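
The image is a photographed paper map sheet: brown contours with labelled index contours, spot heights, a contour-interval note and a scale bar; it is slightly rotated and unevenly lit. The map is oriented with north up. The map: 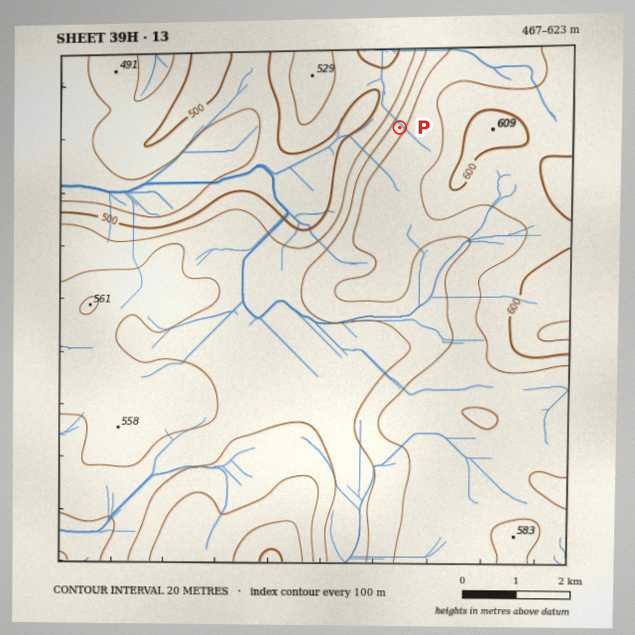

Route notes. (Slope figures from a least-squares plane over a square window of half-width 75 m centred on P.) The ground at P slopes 4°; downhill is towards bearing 300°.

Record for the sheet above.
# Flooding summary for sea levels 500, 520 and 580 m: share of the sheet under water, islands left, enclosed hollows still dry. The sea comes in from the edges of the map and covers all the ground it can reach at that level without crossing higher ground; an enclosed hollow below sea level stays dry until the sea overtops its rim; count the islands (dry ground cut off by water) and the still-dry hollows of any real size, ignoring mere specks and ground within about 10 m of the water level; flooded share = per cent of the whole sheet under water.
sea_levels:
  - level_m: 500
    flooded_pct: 14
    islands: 0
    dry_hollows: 0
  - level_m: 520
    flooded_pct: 21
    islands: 0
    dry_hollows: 0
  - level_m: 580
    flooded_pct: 87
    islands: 0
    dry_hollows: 0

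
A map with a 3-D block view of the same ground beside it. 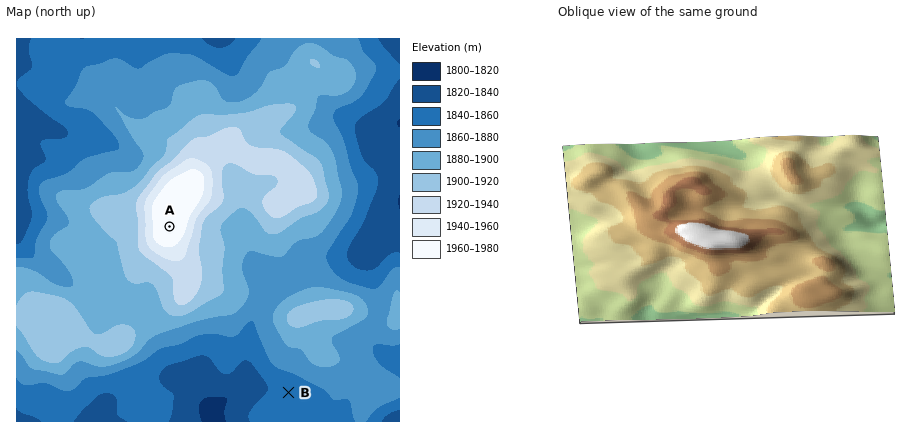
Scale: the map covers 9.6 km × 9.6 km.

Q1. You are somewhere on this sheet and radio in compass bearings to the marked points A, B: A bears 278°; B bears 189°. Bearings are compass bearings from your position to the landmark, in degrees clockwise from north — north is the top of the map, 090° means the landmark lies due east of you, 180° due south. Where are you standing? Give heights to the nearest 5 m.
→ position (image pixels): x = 312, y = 246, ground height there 1875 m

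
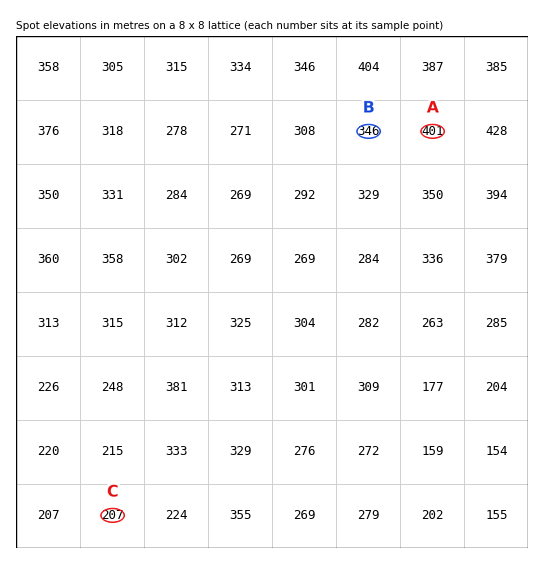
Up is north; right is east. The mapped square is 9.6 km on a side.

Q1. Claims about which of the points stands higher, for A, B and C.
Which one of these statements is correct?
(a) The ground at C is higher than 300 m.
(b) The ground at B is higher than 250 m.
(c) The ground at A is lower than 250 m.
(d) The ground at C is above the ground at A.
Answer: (b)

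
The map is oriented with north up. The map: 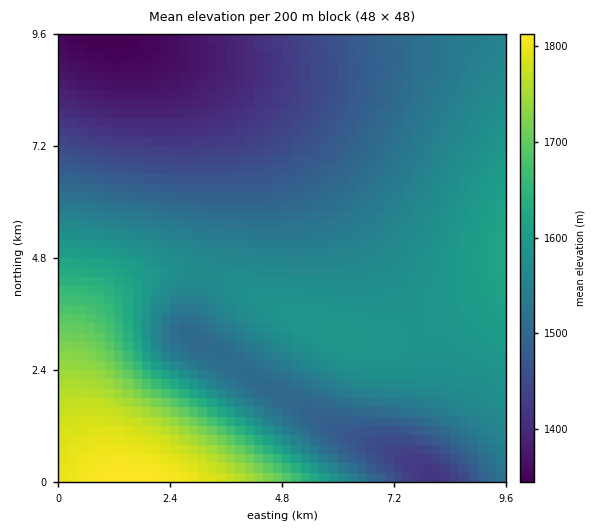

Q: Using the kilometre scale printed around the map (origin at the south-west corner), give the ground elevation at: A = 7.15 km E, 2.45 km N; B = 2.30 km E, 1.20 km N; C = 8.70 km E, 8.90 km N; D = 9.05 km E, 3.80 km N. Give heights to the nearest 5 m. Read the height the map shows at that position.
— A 1585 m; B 1760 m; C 1545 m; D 1600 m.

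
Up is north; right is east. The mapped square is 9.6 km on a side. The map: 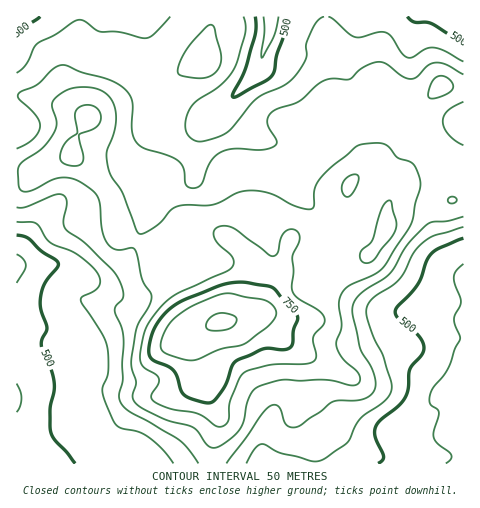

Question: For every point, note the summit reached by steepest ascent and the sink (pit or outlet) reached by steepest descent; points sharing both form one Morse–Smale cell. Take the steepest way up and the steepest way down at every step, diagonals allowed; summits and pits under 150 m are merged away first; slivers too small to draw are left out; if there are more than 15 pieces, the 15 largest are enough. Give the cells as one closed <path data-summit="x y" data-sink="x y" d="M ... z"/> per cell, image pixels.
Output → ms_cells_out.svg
<path data-summit="222 322" data-sink="271 17" d="M463 16l-446 0-1 156 19 0 22-11 16-5 35 37 6 15 4 22 4 4 29 13 11 1 44-16 21 4 19 17 5 10 0 16-5 26-2 7-5 4 16-2 8-7 14-27 7-16 5-21 4-5 58-2 16 17 3 1 16-23 2-27 12-15 11-4 13 0 13 5 15 10 12 0z"/><path data-summit="222 322" data-sink="463 378" d="M424 185l-19 1-12 10-6 12-1 23-16 23-3-1-16-17-58 2-5 8-6 25-19 36-12 8-23 7-12 1-12 6-8 7-1 5 3 14 11 16 0 24 10 25-6 22 0 22 251-1 0-262-12-1-15-10z"/><path data-summit="222 322" data-sink="17 266" d="M73 156l-16 5-22 11-19 1 0 290 195 1 2-22 6-22-12-30 2-19-9-10-5-21 9-11 12-6 15-3 13-8 7-33-2-20-19-20-19-7-11 1-38 15-11-1-29-13-6-7-2-19-6-15z"/>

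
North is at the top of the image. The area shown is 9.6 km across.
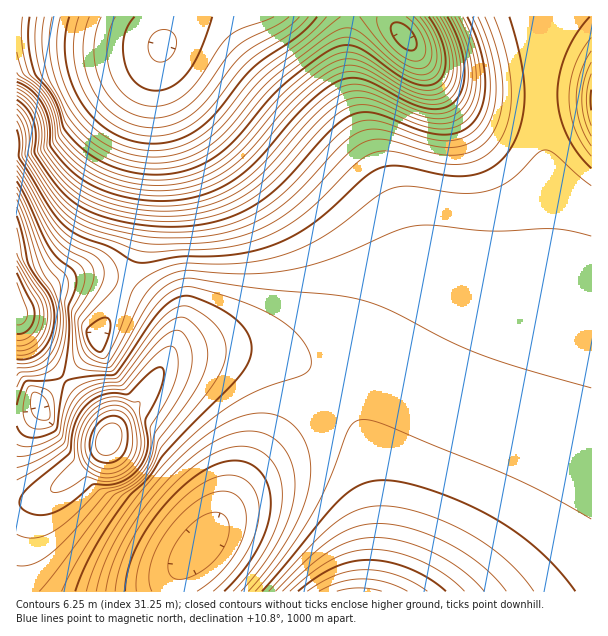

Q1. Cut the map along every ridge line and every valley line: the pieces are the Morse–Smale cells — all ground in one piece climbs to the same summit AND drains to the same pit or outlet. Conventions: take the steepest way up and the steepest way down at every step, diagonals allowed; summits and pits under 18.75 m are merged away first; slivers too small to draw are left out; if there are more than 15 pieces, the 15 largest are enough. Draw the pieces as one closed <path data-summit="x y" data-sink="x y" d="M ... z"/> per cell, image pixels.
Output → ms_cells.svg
<path data-summit="108 440" data-sink="162 45" d="M545 16l-528 0 0 140 21-4 18-7 87-73 16-20 1 4-8 30-6 111-8 58-20 47-22 36 0 10-56 54 1 6-11 6-14 2 0 87 13-1 19-9 44-33 16-17 14-26 18-16 23-36 8-9 36-6 54 2 30 8 21 10 24 21 12-9 28-28 16-21 14-24 8-21 2-16 0-32-6-33 0-28 6-26 8-19 6-29 0-16-3-15-11-20 21 20 22 12 23 5 58 0z"/><path data-summit="359 591" data-sink="162 45" d="M422 60l6 20 2 25-6 29-8 19-6 26 0 28 6 33 0 32-2 16-8 21-14 24-16 21-39 38 13 18 12 24 12 45 4 28 0 41-6 44 48 0 25-40 29-58 26-68 36-117 10-36 6-37 0-29-8-55-3-60-59-1-23-5-22-12z"/><path data-summit="108 440" data-sink="203 543" d="M251 350l-44 0-36 6-8 9-23 36-18 16-14 26-16 17-44 33-15 7-17 4 1 88 157-1 1-12 7-15 26-27 21-33 27-36 38-40 43-36-20-19-26-13z"/><path data-summit="359 591" data-sink="591 99" d="M570 91l-29 1 1 43 10 72 0 29-6 37-20 74-26 79-18 47-37 79-24 38 1 2 170-1 0-496-4-3z"/><path data-summit="17 305" data-sink="162 45" d="M159 52l-16 20-87 73-18 7-22 4 1 259 13-1 11-6-1-6 56-54 0-10 22-36 15-33 11-44 6-69 1-57z"/><path data-summit="359 591" data-sink="203 543" d="M338 392l-5 2-39 34-38 40-27 36-21 33-28 32-6 16 0 7 198-1 6-43 0-41-4-28-12-45-12-24z"/><path data-summit="108 440" data-sink="591 99" d="M591 16l-45 1-5 51 1 23 50 2z"/>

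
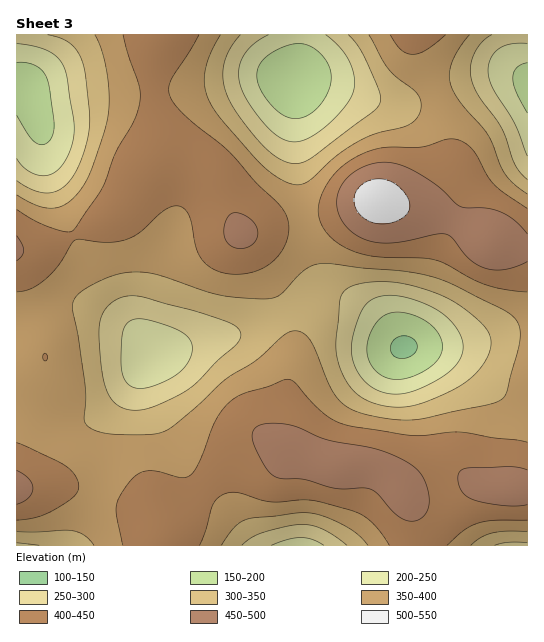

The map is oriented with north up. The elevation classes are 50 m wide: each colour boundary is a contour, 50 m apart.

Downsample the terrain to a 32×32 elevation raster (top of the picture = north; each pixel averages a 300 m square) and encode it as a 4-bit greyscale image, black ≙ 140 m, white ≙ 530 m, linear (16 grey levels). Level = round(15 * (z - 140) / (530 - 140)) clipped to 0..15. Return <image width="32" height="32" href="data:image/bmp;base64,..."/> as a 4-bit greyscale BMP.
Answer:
<image width="32" height="32" href="data:image/bmp;base64,Qk12AgAAAAAAAHYAAAAoAAAAIAAAACAAAAABAAQAAAAAAAACAAATCwAAEwsAABAAAAAAAAAAAAAAABEREQAiIiIAMzMzAERERABVVVUAZmZmAHd3dwCIiIgAmZmZAKqqqgC7u7sAzMzMAN3d3QDu7u4A////AHd4iavMuphlVEV4mru6mHepmZmru7qph3d4iavMu6qqy6qqq7u6qZmZmqu8zMzMzMy6qqq7qqqru7zMzMzMzN3LuqmqqqqrvMzN3czMzMzMuqmZmZmqq7zM3d3My8zLu6mZiIiZmqvMzMzMu7u7uqqZiIiHiImrzMy7qpmZmZmZmZiHZmeIq7u7qph3d4iIiJmZh1VWZ5qqqql2VEVneIiaqYZURFZ4mqqYZDIjRWeJmql2QzNFZ4mZl1MhETRWeJqpdkMzRVZ4iYdTEAEkVniZmHZEREVmd4iHVCERNFZ4mZh2VVVmZ3eId2QyI0VniamYh2Znd4iIiHdlREVniZm6mYh3iImZmZh3dmZ3iaq7y6mZmImaq7qZiIiZmaq8zMu6qpmZmrzLqZmqu7u83dy7qqqqqaq8zLqavN3czN3cqZqru6qrvMuqq87u7czMy4h4q7u6q7y7qZve/+3MzLplZ5q7u7vLupiazu7czLqYREaJu7u7u6h3ebzdzLu6hjM1eau7u7qHZWeau7u7qXUyNGiru7qpdURFeJmZqphkIiRomruql2QzNFZ3iZmHVCI0aJqqqYZTISNFZ3iYdkMSNWiaqph1QhESNWeIiHUyIjVomqqodTIREjV4mZhkMjNFeJq7qXVCISNGeaqYZTNVZniru7qGVDM0V4qqqXZU"/>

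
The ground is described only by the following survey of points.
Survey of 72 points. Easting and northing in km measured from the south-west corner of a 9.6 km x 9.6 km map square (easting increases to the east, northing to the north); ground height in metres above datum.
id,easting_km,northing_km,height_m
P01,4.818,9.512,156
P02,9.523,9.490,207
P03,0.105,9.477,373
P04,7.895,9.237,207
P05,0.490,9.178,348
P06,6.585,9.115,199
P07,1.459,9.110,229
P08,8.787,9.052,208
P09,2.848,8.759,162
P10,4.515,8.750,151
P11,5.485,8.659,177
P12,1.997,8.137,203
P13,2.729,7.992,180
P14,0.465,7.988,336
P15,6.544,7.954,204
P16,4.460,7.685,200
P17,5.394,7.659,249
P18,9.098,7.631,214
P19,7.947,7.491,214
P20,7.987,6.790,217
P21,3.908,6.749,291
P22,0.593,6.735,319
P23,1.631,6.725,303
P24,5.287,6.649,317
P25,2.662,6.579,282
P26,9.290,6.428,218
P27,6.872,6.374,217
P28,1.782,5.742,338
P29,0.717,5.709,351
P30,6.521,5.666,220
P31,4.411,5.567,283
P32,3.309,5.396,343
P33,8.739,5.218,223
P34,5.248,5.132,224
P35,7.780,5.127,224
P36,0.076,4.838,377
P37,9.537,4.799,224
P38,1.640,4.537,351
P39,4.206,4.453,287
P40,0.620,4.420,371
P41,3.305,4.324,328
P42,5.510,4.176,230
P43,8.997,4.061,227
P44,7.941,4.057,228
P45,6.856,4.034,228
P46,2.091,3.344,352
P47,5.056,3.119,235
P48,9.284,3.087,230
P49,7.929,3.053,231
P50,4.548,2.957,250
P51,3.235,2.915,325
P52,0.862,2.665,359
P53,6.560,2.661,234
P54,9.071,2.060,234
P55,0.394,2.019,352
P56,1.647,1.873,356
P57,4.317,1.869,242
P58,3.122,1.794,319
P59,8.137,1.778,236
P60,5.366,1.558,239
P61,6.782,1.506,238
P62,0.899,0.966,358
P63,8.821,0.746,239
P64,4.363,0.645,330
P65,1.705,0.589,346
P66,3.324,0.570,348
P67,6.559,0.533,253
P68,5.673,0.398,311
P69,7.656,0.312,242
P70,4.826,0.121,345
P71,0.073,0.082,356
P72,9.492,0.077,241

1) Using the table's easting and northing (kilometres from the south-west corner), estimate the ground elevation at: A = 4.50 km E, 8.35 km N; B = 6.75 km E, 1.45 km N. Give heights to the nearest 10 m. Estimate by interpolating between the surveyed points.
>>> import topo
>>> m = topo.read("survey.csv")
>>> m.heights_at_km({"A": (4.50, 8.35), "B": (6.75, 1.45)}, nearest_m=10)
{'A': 160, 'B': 240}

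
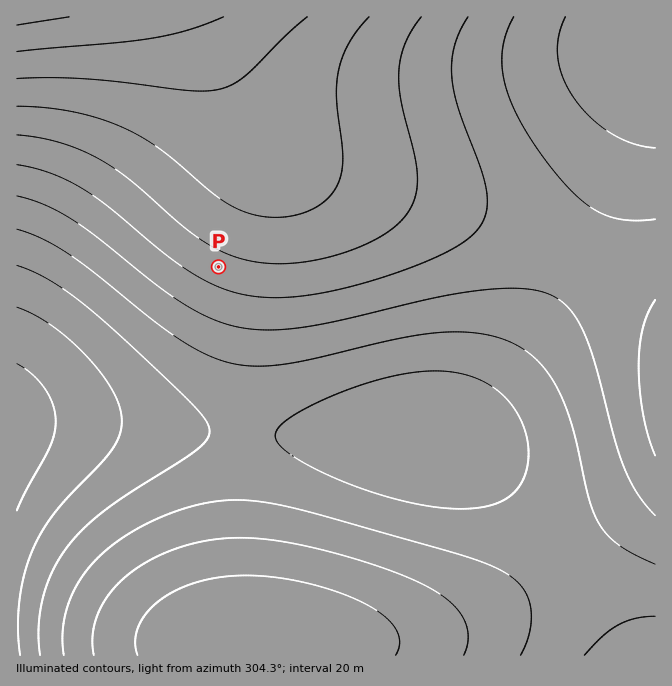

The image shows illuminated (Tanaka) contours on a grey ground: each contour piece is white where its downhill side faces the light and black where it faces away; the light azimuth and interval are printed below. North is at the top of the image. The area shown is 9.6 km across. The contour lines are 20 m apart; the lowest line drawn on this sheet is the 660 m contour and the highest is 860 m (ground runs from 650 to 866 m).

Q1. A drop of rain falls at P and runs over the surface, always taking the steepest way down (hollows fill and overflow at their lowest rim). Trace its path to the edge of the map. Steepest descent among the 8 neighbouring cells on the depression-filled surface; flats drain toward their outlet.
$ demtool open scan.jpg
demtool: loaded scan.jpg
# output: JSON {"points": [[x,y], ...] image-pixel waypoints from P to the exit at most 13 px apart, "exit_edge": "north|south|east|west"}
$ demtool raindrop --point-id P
{"points": [[219, 267], [205, 280], [192, 293], [179, 307], [165, 320], [152, 333], [138, 347], [125, 360], [112, 373], [98, 387], [85, 397], [72, 397], [58, 398], [45, 402], [32, 407], [18, 413], [17, 415]], "exit_edge": "west"}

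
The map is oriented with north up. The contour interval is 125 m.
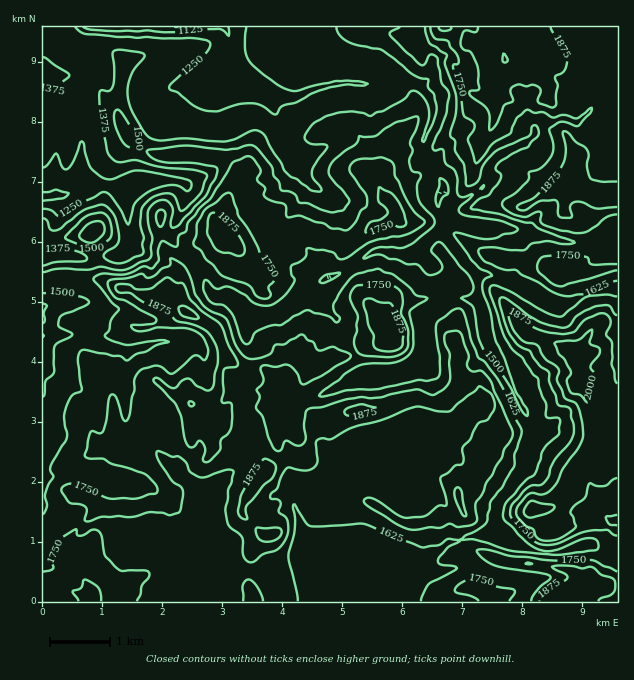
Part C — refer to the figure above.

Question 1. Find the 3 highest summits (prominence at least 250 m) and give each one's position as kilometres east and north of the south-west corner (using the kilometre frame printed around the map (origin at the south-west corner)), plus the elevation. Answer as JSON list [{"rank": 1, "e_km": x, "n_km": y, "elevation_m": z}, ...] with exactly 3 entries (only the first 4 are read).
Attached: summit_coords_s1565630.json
[{"rank": 1, "e_km": 8.96, "n_km": 3.64, "elevation_m": 2083}, {"rank": 2, "e_km": 2.41, "n_km": 4.81, "elevation_m": 2038}, {"rank": 3, "e_km": 7.71, "n_km": 9.04, "elevation_m": 2004}]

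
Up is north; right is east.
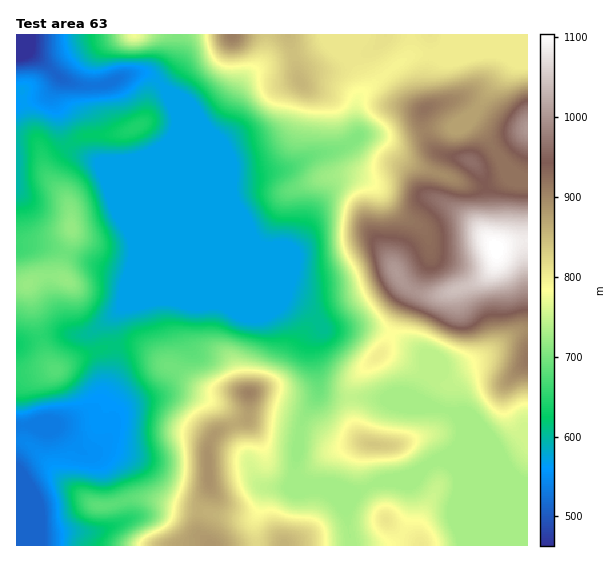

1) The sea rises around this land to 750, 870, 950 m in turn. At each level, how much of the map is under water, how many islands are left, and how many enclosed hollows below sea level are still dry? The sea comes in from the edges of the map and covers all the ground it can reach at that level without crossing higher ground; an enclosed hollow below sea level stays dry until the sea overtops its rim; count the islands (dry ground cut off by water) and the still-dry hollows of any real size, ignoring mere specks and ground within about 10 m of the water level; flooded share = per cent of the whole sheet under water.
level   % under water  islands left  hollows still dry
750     61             1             0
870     85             2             0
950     94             1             0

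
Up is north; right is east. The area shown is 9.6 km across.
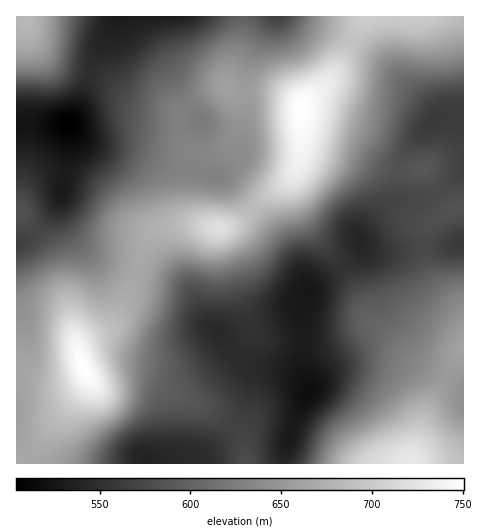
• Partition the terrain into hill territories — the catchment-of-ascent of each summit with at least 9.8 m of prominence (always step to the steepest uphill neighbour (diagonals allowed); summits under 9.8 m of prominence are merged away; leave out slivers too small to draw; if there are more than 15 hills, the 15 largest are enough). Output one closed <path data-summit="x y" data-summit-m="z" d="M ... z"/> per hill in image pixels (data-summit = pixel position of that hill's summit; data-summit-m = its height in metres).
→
<path data-summit="84 369" data-summit-m="751" d="M60 198l-4 10-14 19-14 11-12 4 1 222 129 0 1-5 15 1 37-3 21-15 19-21 15-36 9-10 9-2 23 2-11-4-29-5-18-10-11-12-8-12-14-12-12-25-10-9-42-18-42-10-15-10-12-13-8-15z"/><path data-summit="410 463" data-summit-m="728" d="M463 244l-74 9-19-3-8-5-3 6-12 12-38 28-7 17 0 62 8 21-8 13-10 22-8 28 0 10 180-1z"/><path data-summit="301 108" data-summit-m="751" d="M288 16l-15 0-19 32-7 21 0 34-5 29 0 19-2 6-22 19 6 3 59 63 17 25 8 25 7-8 32-21 12-12 2-6-2-9 6-9 10-11 23-17 3-37 13-21 23-23 0-3-53-52-17-13-28-15z"/><path data-summit="218 228" data-summit-m="720" d="M69 124l1 26-8 39-2 20 3 11 11 19 9 9 15 10 42 10 42 18 10 9 12 25 14 12 8 12 11 12 18 10 37 7 8 5 7 8-5-16 0-62 6-13 0-5-14-33-27-34-46-46-21-6-29-3-33-14-49-11-8-5z"/><path data-summit="368 17" data-summit-m="703" d="M463 16l-174 1 50 18 35 19 50 46 11 11 3 7 11-3 14 4z"/><path data-summit="25 17" data-summit-m="682" d="M115 16l-99 1 1 107 47 0 8-5 10-21 14-45 19-34z"/><path data-summit="246 463" data-summit-m="579" d="M281 373l-18 2-7 7-17 39-29 29-16 8-11-1-21 3-15-1 0 4 136 1 14-51 13-22-13-15z"/><path data-summit="17 211" data-summit-m="584" d="M68 123l-52 2 1 116 11-3 11-8 10-12 10-17 11-51z"/>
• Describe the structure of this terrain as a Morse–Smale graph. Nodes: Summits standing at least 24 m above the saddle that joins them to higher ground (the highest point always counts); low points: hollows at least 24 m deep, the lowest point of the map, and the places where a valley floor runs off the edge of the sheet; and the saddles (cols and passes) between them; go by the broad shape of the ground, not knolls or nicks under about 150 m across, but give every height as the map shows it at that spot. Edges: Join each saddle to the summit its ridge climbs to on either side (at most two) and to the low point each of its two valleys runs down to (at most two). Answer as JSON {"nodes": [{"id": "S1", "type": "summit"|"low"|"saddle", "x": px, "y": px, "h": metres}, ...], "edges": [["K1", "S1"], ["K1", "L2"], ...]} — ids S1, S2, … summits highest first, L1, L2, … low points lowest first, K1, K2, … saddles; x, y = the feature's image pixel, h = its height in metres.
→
{"nodes": [
{"id": "S1", "type": "summit", "x": 84, "y": 368, "h": 751},
{"id": "S2", "type": "summit", "x": 301, "y": 109, "h": 751},
{"id": "S3", "type": "summit", "x": 410, "y": 462, "h": 728},
{"id": "S4", "type": "summit", "x": 218, "y": 228, "h": 720},
{"id": "S5", "type": "summit", "x": 25, "y": 18, "h": 682},
{"id": "L1", "type": "low", "x": 68, "y": 124, "h": 504},
{"id": "L2", "type": "low", "x": 309, "y": 392, "h": 518},
{"id": "L3", "type": "low", "x": 146, "y": 459, "h": 538},
{"id": "L4", "type": "low", "x": 277, "y": 17, "h": 567},
{"id": "K1", "type": "saddle", "x": 351, "y": 41, "h": 692},
{"id": "K2", "type": "saddle", "x": 253, "y": 209, "h": 685},
{"id": "K3", "type": "saddle", "x": 138, "y": 267, "h": 666},
{"id": "K4", "type": "saddle", "x": 31, "y": 456, "h": 665},
{"id": "K5", "type": "saddle", "x": 424, "y": 248, "h": 575},
{"id": "K6", "type": "saddle", "x": 38, "y": 231, "h": 573},
{"id": "K7", "type": "saddle", "x": 234, "y": 427, "h": 568},
{"id": "K8", "type": "saddle", "x": 89, "y": 74, "h": 549},
{"id": "K9", "type": "saddle", "x": 302, "y": 341, "h": 531}],
"edges": [["K1", "S2"], ["K1", "L2"], ["K1", "L4"], ["K2", "S2"], ["K2", "S4"], ["K2", "L1"], ["K2", "L2"], ["K3", "S1"], ["K3", "S4"], ["K3", "L1"], ["K3", "L2"], ["K4", "S1"], ["K4", "L1"], ["K4", "L3"], ["K5", "S2"], ["K5", "S3"], ["K5", "L2"], ["K6", "S2"], ["K6", "S1"], ["K6", "L1"], ["K7", "S1"], ["K7", "L2"], ["K7", "L3"], ["K8", "S2"], ["K8", "S5"], ["K8", "L1"], ["K9", "S3"], ["K9", "S4"], ["K9", "L2"]]}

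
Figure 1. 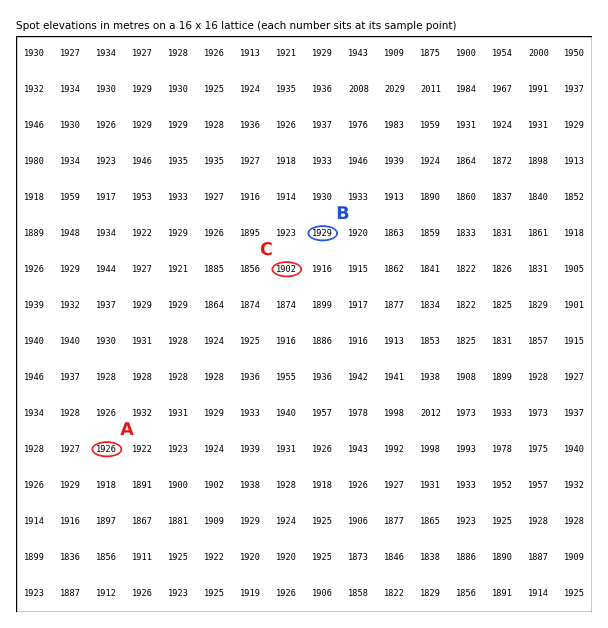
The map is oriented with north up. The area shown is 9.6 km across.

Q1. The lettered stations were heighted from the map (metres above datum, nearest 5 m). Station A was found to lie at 1925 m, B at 1930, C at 1900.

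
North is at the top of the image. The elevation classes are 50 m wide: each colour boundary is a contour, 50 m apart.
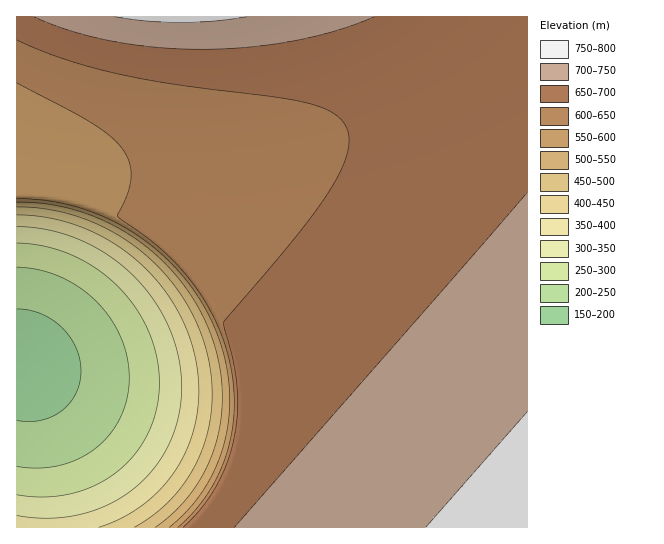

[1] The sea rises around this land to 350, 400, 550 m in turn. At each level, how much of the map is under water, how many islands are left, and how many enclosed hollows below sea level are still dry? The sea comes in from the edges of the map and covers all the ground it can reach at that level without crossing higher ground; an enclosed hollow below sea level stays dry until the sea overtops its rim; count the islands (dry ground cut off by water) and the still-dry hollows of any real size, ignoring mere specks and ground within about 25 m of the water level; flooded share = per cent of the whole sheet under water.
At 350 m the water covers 15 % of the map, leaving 0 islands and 0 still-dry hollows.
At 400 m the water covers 18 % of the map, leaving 0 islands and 0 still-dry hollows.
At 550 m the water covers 22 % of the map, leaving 0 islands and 0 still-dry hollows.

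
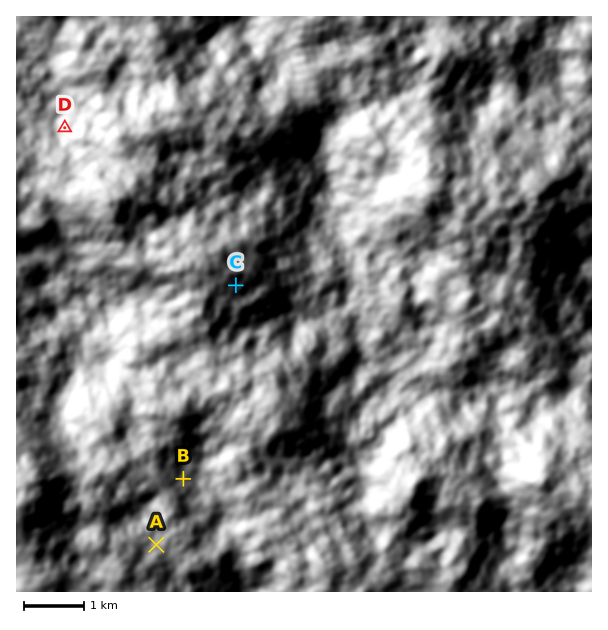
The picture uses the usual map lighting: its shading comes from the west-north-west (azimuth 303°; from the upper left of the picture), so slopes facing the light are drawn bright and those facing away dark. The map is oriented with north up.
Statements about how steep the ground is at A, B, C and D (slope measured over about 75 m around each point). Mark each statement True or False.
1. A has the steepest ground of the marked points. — False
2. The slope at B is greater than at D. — False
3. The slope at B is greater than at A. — True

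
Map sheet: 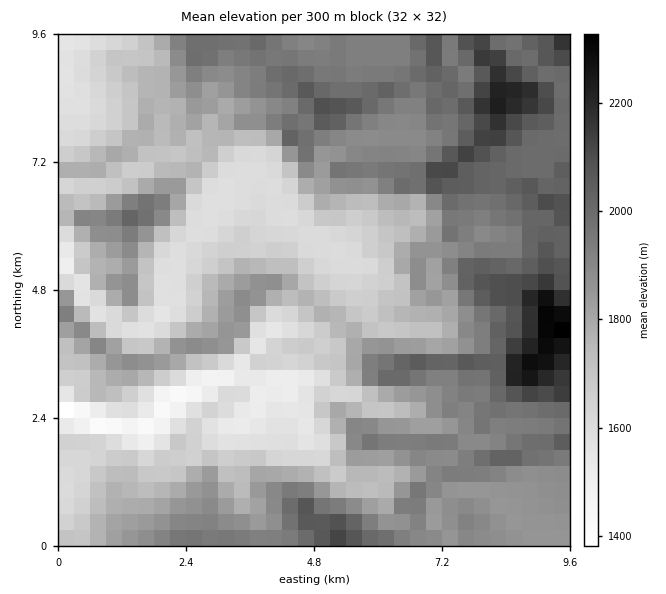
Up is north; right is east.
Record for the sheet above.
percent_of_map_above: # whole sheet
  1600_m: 89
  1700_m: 71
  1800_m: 56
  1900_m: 38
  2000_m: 16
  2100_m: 6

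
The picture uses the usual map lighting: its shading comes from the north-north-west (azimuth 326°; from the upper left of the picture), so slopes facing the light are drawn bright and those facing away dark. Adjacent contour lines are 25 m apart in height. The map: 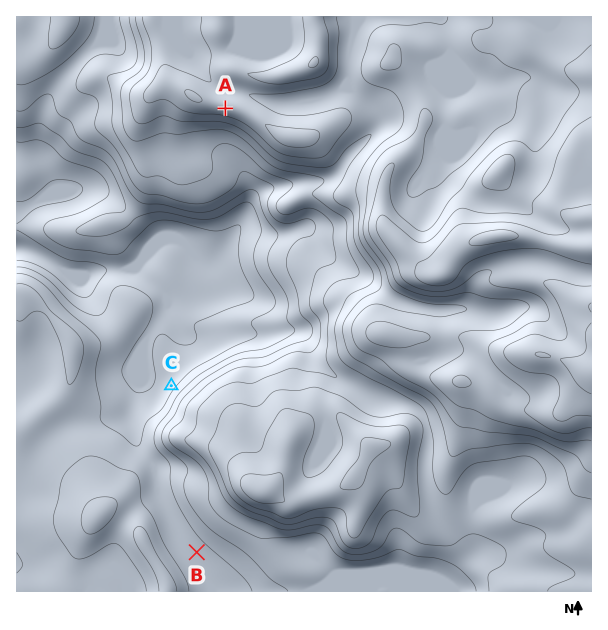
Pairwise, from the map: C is below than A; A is above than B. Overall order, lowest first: C B A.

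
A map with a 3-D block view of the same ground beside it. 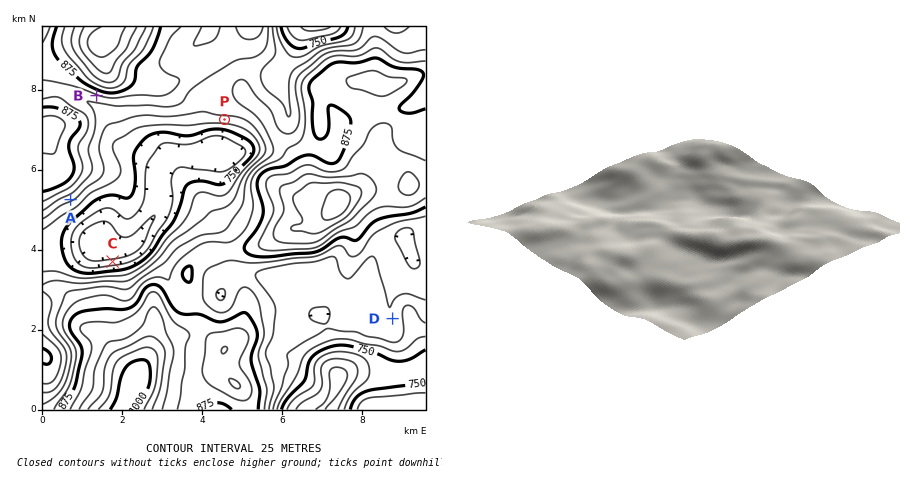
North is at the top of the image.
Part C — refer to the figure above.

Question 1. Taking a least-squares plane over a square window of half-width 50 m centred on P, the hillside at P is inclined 7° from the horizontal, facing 183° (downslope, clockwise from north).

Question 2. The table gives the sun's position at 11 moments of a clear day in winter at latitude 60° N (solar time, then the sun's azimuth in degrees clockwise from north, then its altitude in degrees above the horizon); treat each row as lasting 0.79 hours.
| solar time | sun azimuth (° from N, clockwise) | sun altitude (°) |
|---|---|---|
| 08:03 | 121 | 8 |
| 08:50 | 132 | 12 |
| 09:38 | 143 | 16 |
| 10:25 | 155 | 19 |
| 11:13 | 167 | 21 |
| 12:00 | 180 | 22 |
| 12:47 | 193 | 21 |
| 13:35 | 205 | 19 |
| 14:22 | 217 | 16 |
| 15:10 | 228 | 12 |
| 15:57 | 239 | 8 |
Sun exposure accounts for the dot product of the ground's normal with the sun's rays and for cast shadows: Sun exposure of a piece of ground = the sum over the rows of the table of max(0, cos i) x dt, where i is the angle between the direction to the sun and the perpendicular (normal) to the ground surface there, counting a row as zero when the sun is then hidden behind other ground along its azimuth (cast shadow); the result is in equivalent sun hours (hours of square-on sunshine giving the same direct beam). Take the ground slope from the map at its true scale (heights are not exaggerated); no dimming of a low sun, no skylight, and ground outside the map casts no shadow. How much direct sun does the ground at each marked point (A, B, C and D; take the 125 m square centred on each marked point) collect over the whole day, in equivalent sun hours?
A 3.2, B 3.4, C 1.3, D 2.4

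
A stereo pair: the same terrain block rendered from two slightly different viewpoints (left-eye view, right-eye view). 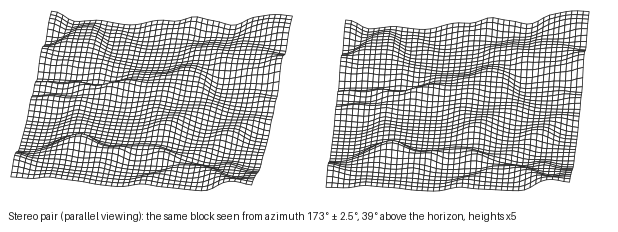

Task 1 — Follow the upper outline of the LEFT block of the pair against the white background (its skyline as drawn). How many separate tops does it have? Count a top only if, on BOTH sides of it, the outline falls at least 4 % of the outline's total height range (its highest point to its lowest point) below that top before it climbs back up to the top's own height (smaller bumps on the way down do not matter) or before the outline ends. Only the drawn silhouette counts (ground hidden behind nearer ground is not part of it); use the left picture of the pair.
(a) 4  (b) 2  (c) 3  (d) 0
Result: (b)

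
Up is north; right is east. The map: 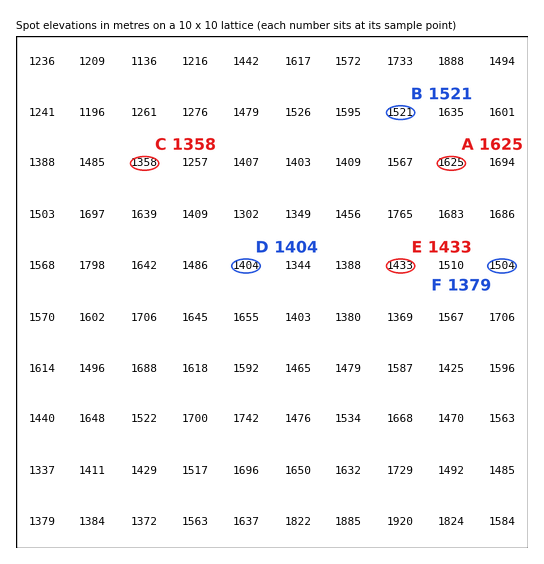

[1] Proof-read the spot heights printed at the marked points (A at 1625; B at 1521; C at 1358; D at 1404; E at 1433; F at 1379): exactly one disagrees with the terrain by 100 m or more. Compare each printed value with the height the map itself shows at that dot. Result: F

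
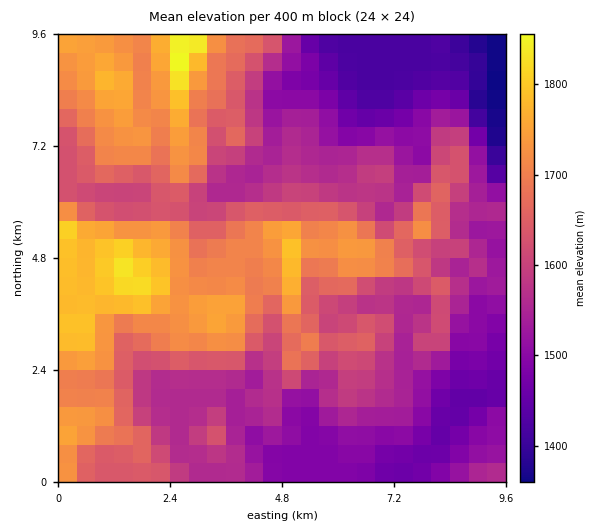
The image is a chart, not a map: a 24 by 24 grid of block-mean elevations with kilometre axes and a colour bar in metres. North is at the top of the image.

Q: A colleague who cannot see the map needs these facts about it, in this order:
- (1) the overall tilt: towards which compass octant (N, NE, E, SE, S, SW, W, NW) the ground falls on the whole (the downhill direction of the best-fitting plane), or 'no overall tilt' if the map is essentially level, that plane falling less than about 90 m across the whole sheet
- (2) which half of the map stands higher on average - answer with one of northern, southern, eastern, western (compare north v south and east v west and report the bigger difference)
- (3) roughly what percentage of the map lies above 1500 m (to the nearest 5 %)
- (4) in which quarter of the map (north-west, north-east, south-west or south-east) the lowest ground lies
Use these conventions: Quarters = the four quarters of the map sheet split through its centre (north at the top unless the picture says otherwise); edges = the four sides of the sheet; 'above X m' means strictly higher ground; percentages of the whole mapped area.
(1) The general tilt is down to the east (the land rises towards the west).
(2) The western half stands higher on average than the eastern half.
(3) Ground above 1500 m makes up about 80 % of the sheet.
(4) Look to the north-east quarter for the lowest ground.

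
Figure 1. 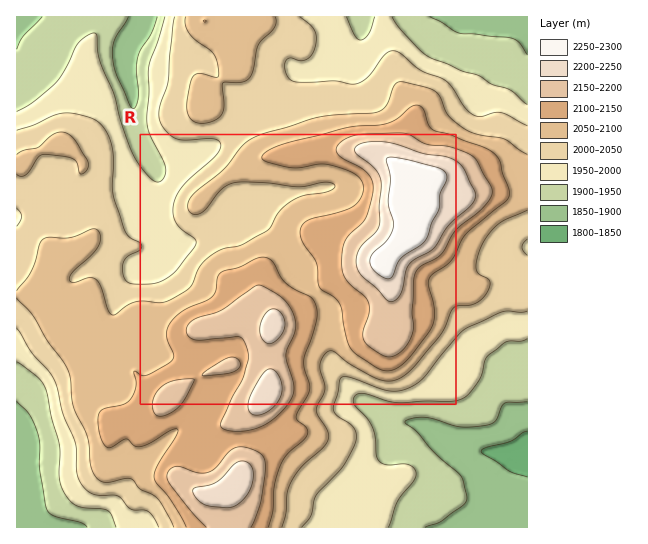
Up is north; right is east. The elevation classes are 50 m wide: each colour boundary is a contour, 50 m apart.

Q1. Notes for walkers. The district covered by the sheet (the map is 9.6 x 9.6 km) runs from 1820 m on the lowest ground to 2290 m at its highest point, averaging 2040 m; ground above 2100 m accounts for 23.6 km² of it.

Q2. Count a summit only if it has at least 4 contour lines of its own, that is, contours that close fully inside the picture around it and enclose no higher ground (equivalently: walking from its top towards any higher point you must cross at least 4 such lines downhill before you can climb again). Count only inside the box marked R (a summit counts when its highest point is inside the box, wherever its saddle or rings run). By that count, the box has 1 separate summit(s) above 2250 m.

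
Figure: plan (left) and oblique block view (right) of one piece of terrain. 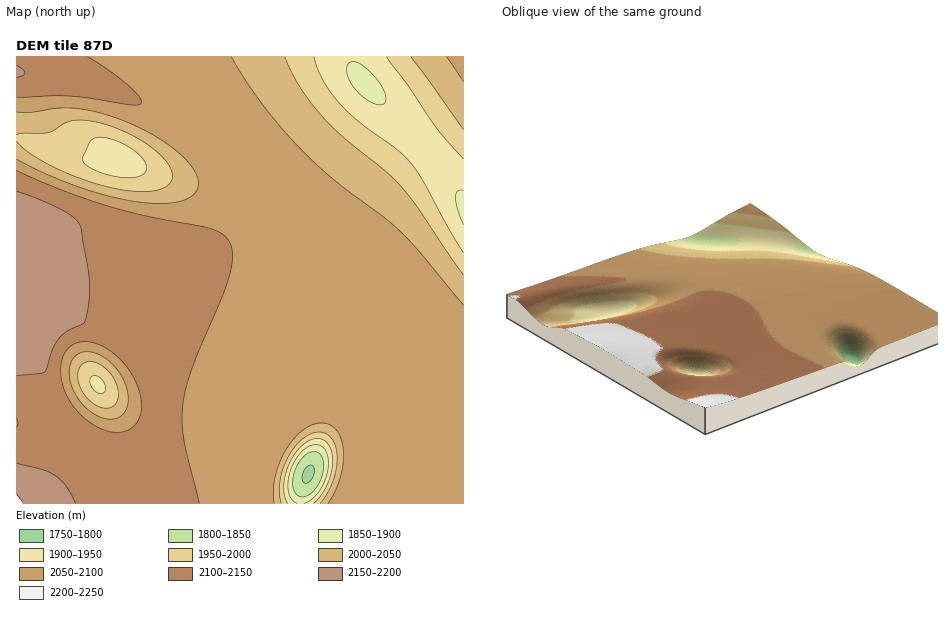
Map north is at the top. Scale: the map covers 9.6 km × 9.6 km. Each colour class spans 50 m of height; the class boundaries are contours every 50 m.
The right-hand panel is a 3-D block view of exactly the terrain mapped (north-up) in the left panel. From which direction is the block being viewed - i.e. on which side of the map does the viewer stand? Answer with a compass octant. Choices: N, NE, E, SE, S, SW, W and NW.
SW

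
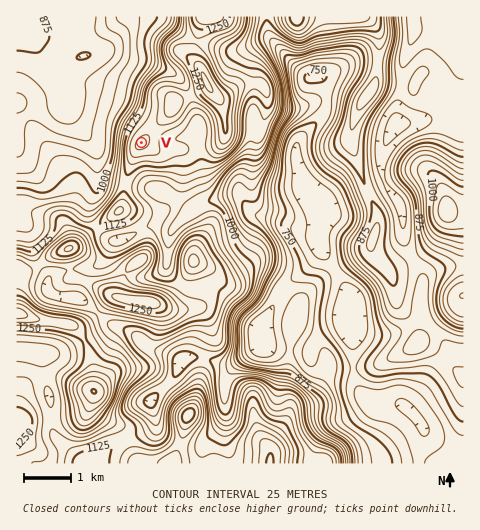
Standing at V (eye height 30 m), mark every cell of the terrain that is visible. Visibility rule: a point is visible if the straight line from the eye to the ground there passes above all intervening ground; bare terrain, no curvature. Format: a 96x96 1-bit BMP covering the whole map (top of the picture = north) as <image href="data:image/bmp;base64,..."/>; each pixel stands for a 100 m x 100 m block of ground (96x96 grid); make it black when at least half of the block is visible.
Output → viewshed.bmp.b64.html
<image width="96" height="96" href="data:image/bmp;base64,Qk2+BAAAAAAAAD4AAAAoAAAAYAAAAGAAAAABAAEAAAAAAIAEAAATCwAAEwsAAAIAAAAAAAAA////AAAAAAAAAAAAAB/+AOAAD/8AAAAAAB/+AfAAf/8AAAAAAB//AfwAf/8AAAAAAA//gPgAf/8AAAAAAAf/8AAAf/8AAAAAAAP/8AAAf/8AAAAAAAH/4AAAf/8AAAAAAAD/wAAAf/8AAAAAAAD4AAAAP/8AAAAAAAAwAAAAP/8AAAAACAAAAAAAPH8AAAAADgAAAAAAAH8AAAAABwAAAAAAAD8AAAAAAwAAAAAAAD8AAAAAAAAAAAAAAD8AAHAAAAAAAAAAAB8AB/AAAAAAAAAAAB8AH/AAAAAAAAAAAA8AD/AAAAAAAAAAAA8AD8AAAAAAAAAYAA8AA4AAAAAAAAAeAAcAAwAAAAAAAAAfAAMAAQAAAAAAAAAf4AMAAAAAAAAAAAAf8AcAAQAAAAAAAAAf/AcAAQAAAAAAAAAf/g8AAQAAAAAAAAAf/w4AAwAAAAAAAAAf/7wAAwAAAAAAAAA///wADwAAAAAAAAA///wD/wAAAAAAAAA/4P4//gAAAAAAAAB/wP7//AAAAAAAAAD/wP/AcAAAPgAAAAD/wP+AAAAH/gAAAAD/wP+AAAP//AAAAAH/wP+AAB//+AAAAAH/wP+AAH//8AAAAAP/wP/AAP8H8AAAAEf/wP/AB/8D8AEAAH//wP9gB/8B8AOAAP//wP/gA/8B8A/AAP//wf/wAP+B+B/gAP//4//wAP/h/n/wAA//g//4Acf9///4AAf8A//4A8H///h4AAf4A////4D//+A8AAf4A//D/4B//8A8AAP4A//B/4A//8A8AAP4B/7Af4A//+A8AAH4B/jAf4Aff+AwAAB8B/jgf8AfP/AAAAB8B/jwf+AfP/AAAAA8B/j5//h///gAAAAcB/j///////gAAAAcB/j///////AAAAAAA/j//////gAAAAAAA/j/////+AAAAAAAAfj/////+AAAAAAAAfj//8//+AAAAAAAAPD//4fweAAAAAAAACD//4fgOAAAAAAAAAD//4PAOAAAAAAAAAD//wHAOMAAAAAAAAD//wDEfeAAAAAAAAD//wD//+AAAAAAAAD//wD///AAAAAAAAD//gD///AAAAAAAAD//gB///gAAAAAAAD//wB///gAAAAAAAD//wB///gAAAAAAAD//wB///gAAAAAAAD//4B/9/gAAAAAAAD//4A/4/gAAAAAAAD//8A/4fgAAAAAAAD//+Af4fgAAAAAAAD//+AfwfAAAAAAAAD///AfwfAAAAAAAAD///g/g+AAAAAAAAD///w/AcAAAAAAAAD///4gAcAAAAAAAAD////AAYAAAAAAAAD////AA4AAAAAAAAD////AAwAAAAAAAAD////ABwAAAAAAAAD////ADgAAAAAAAAD////gPAAAAAAAAAD////g+AAAAAAAAAD////w4AAAAAAAAAD////xgAAAAAAAAAD////4AAAAAAAAAAD////4AAAAAAAAAAD////4AAAAAAAAAAD////4A4AAAAAAAAD////8A+AAAAAAAAD////8B+AAAAAAAAA="/>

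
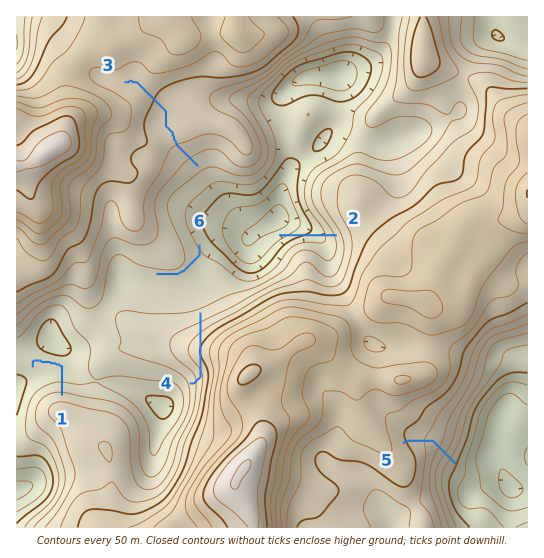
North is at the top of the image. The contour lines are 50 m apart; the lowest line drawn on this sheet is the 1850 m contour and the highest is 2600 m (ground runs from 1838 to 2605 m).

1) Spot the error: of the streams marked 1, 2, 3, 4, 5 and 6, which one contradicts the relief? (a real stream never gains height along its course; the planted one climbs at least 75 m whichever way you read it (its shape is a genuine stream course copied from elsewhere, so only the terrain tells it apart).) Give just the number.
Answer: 4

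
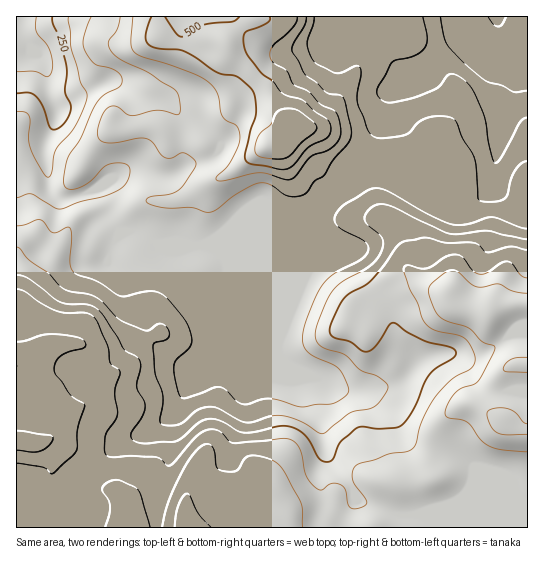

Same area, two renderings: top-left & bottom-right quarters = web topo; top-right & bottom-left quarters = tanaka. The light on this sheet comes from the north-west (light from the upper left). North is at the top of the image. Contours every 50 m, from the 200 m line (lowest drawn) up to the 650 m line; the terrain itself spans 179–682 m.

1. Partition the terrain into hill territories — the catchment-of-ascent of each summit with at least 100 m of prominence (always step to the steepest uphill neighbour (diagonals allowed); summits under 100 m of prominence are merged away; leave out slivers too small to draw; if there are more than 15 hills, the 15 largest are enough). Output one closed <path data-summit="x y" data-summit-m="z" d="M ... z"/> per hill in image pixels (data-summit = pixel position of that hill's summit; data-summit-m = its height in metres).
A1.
<path data-summit="187 527" data-summit-m="682" d="M527 16l-138 0 3 14 0 23 4 10 11 12 12 0-30 18-8 28-2 26-26 22-6 12-22 19-15 17-15 11-29 12-51 0-17 5-17-4-26 2-17-11-13 0-8-3-9-15 1-15-6-13 6-9-15-18-19-12-16-17-2-20-8-19-4-25-21-29-3-8 0-12-5 0 1 511 511-1-1-15-96 0-28 4-46-16-9-18-23-32-8-43 1-28 13 8 14 4 22 0 16-7 10-18 2-33-4-14-22-21-21-43-5-4 19-3 19-9 14-10 6-7 20-36-23-25 25 26 34 18 12 0 8-4 12-11 4-10 0 5 8 7 22 9 5 0z"/><path data-summit="267 146" data-summit-m="581" d="M387 16l-365 0-1 13 7 14 9 10 8 13 4 25 8 19 2 20 16 17 19 12 15 18-6 9 6 13-1 15 9 15 8 3 13 0 17 11 26-2 17 4 17-5 51 0 29-12 15-11 14-16 23-20 6-12 26-22 2-26 8-28 28-16-14-5-8-11-3-8 0-23z"/><path data-summit="527 365" data-summit-m="658" d="M493 180l-4 10-12 11-8 4-16-1-31-19-27 44-33 19-19 3 5 4 21 43 22 21 4 14 0 28-8 20-20 10-22 0-28-12 0 28 6 22 1 16 5 13 19 24 9 18 26 8 14 7 9 1 25-4 97-1 0-309-27-10-8-7z"/>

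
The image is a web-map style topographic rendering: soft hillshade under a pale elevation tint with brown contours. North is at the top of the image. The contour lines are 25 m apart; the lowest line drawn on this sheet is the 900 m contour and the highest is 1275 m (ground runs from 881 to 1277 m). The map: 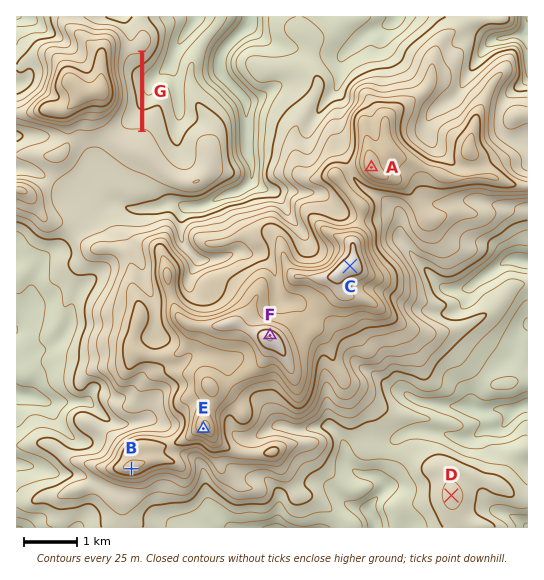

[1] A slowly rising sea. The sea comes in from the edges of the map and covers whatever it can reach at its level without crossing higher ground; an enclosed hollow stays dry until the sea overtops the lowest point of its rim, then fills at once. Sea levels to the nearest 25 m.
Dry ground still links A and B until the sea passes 1125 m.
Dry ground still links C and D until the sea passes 975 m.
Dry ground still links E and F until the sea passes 1175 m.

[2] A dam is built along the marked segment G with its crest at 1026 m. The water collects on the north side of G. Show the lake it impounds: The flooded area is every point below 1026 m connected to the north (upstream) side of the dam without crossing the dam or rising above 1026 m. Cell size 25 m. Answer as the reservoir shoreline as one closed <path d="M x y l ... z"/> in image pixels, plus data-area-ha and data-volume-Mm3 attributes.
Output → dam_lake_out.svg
<path d="M139 52l-1 1-8 0-3 4-3 5 0 4-1 1 0 4 1 2 0 5 1 1 0 6 2 1 0 20-6 11 0 9 4 3 5 0 1 2 3-2 6 0 0-76-1-1z" data-area-ha="41" data-volume-Mm3="6.26"/>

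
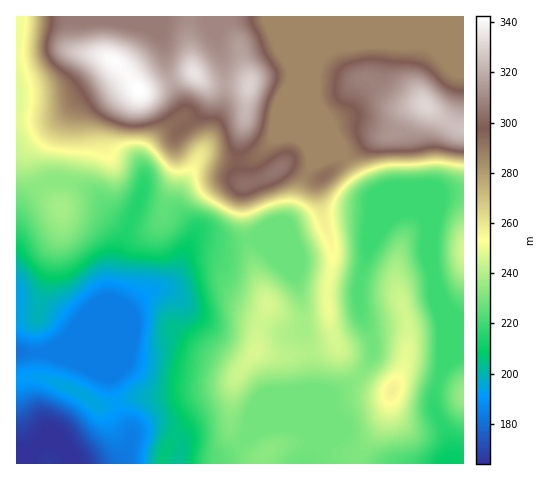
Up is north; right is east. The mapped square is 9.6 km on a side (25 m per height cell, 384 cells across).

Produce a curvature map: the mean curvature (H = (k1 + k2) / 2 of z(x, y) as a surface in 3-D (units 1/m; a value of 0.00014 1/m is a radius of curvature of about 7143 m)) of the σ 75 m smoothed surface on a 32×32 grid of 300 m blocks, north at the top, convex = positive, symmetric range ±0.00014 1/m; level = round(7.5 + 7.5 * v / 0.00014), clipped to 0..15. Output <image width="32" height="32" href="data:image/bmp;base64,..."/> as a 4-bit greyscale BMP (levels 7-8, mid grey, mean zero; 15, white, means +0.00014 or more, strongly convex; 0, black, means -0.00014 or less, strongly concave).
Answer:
<image width="32" height="32" href="data:image/bmp;base64,Qk12AgAAAAAAAHYAAAAoAAAAIAAAACAAAAABAAQAAAAAAAACAAATCwAAEwsAABAAAAAAAAAAAAAAABEREQAiIiIAMzMzAERERABVVVUAZmZmAHd3dwCIiIgAmZmZAKqqqgC7u7sAzMzMAN3d3QDu7u4A////AHiHVYhZxmqHmYd4iIdWdld3dleYR7dImGiph3d4iKlmhmRZl0WXVqpnZ3d2aJmoV5VEe5dnd3eZZ3d3d2iqc0qVabuZqIiIimZ3d3dp3GFtqby4Z5h4iKyEVmZmaO6CXLuoZWVneHecp4iHd1SctTlWVXd3V3iIebqZmKuCa8ZGVld3d0mHiXeqd3esg2vHR5uVd3dIp3dWqWZmuVV6x0eLl1d3R6hVaJmIWOcmesVXaYhlZmeHVpiLuEnlJ5yiZ1iIdld2Zlini6Y65Sisk0pIiHZnZmZploplOOcnu5NMWamGaIeGaYaYZzb6JKxkXVmqmHiZlliHh3c3+iSMZV5YmpiGiqhVVVZ2S/g2W4VNaJqXhlmoQQVQADvGRmZ3S3ial3hHlVV/5hBKdEZ3d1h3iHVpM4Vc7//Hr5ECVmdHhlVVnDB4Ovyt+277MAAAApdmeMwQjyKpRc9lndlFYhV4mId0AP8wW3JbV3Wv//3PaKmFNFSvsi3lNXd2nMqZzmm7lozpNZlK+Cd3VneHiqlWi4fN/5IZZukHdmdYms63VHlWut+lbYf9FnWbiHfOdERVN6m6V/5n/5R1jLmJ2iI2qqvMtyf5Rrtldnq7mIY3KP/+7JY2tki3J3dkRERFdxbaZ4ZVWJZq1kd3d3d3d3cUqEM0Z2eGeHJ3d3d3d3d3"/>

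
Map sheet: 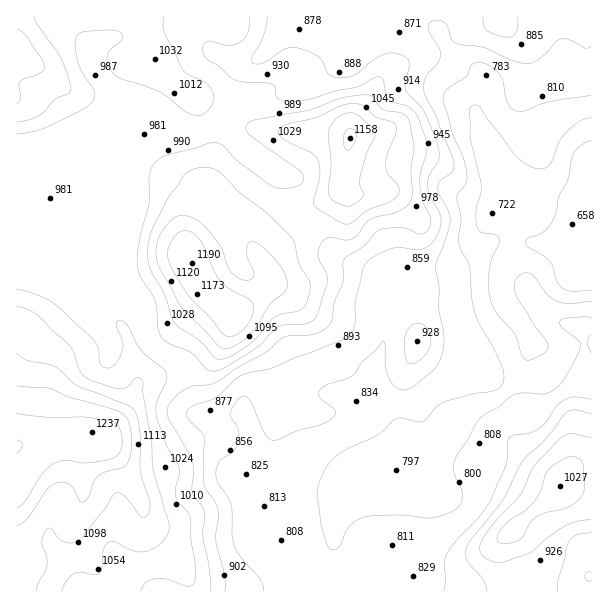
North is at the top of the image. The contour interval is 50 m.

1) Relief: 650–1250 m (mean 930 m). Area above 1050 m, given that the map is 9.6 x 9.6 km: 17.3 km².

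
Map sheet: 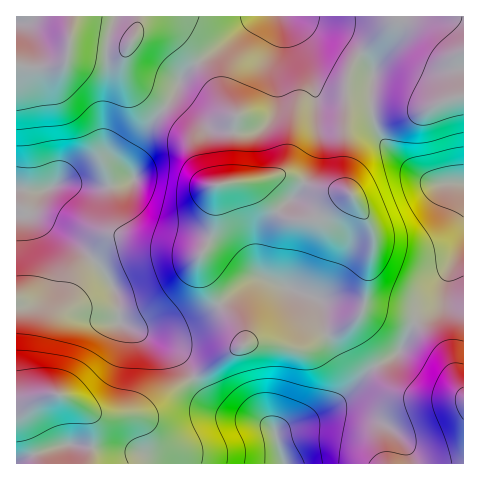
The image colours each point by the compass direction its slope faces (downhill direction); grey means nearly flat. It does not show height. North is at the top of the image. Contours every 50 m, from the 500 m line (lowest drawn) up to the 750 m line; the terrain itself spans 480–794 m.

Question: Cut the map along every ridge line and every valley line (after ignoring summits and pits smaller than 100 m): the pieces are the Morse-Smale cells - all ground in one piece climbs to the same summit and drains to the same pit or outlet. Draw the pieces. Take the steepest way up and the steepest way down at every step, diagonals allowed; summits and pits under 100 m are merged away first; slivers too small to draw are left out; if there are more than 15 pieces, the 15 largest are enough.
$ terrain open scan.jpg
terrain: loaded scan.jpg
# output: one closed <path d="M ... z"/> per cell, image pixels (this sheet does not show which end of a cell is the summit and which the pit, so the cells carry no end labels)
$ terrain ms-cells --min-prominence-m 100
<path d="M361 54l-8 8-7 21-2 98 5 12-3-2-28-2-30-13-14 0-22 6-25 1-11 4-2 37-5 19-9 13 0 10 14 32 26 32 4 9 0 7-14 6-37 26 11 17 12 12 19 8 24 6 10 5 7 8 7-5 26-9 26-16 34-33 24-14 8-8 14-28 25-20 9-30 15-28 0-58-3-2-23 1-11-4-22-16-21-21-9-16-3-14-1-23 2-20z"/><path d="M293 16l-34 0-65 49-13 13-9 20-21 26-18 31-3 9 4 12-2 4-30 8-43-4-17 7-5 5-5 12 0 5 9 8 35 24 26 25 13 21 5 31 55 31 9 9 10 16 36-26 14-6 0-7-4-9-26-32-14-32 0-10 9-13 5-19 2-37 11-4 25-1 22-6 14 0 30 13 30 3-4-11 2-98 5-16 9-13-17-14z"/><path d="M258 16l-119 0-3 17-9 13-9 2-31-5-17 0-3 16-6 6-11 2-34-1 1 337 8 0 22-8 10-1 39 20 37 0 13-4 47-33-9-15-9-9-55-31-5-31-13-21-26-25-35-24-9-8 0-5 5-12 5-5 17-7 43 4 30-8 2-4-4-12 3-9 18-31 21-26 9-20 13-13z"/><path d="M463 244l-14 27-9 30-25 20-14 28-8 8-24 14-34 33-14 10-38 15-7 5 4 18 5 12 179-1z"/><path d="M193 378l-47 32-13 4-37 0-39-20-10 1-22 8-8 0-1 60 268 0-8-29-7-8-49-17-10-7z"/><path d="M406 20l-11 2-35 32 13 16-2 34 4 23 9 16 37 34 17 7 25 0 1-131-11-3-19-20z"/><path d="M138 16l-121 0-1 48 9 3 25 0 11-2 6-6 3-16 17 0 31 5 9-2 9-13z"/><path d="M463 16l-169 1 49 23 18 13 34-31 5-2 12 1 22 9 19 20 3 2 7 0z"/>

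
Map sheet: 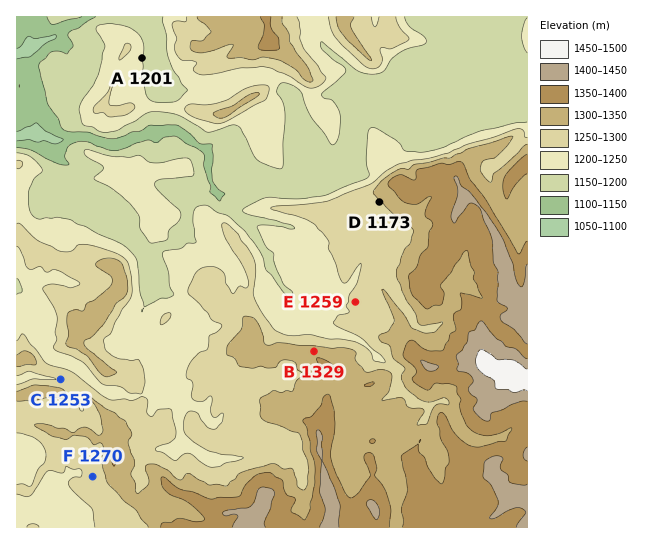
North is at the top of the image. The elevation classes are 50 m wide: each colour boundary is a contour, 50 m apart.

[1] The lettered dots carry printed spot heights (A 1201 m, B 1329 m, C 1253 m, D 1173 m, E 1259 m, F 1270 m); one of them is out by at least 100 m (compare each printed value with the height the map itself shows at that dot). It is D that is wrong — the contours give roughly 1298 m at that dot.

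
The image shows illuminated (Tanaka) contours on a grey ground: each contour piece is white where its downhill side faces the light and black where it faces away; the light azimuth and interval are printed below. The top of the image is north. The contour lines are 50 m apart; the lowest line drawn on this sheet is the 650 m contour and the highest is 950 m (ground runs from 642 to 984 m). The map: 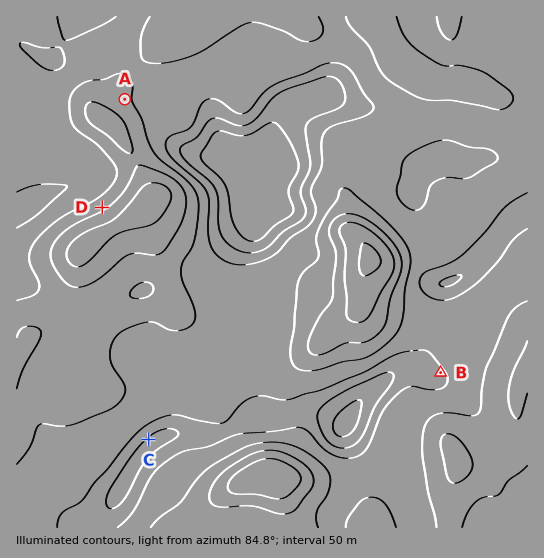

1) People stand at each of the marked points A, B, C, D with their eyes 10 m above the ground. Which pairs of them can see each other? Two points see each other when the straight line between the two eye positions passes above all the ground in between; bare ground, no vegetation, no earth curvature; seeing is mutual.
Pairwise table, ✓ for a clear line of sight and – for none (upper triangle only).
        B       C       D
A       –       ✓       –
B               –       –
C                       ✓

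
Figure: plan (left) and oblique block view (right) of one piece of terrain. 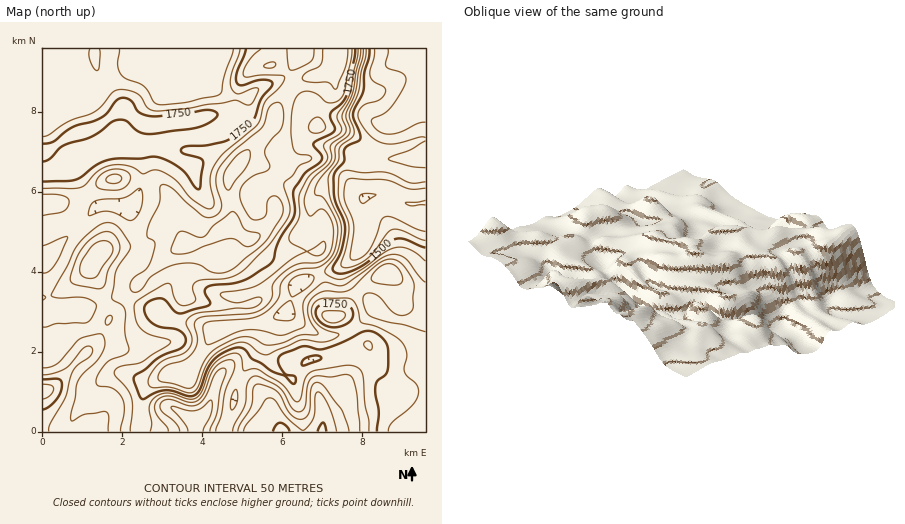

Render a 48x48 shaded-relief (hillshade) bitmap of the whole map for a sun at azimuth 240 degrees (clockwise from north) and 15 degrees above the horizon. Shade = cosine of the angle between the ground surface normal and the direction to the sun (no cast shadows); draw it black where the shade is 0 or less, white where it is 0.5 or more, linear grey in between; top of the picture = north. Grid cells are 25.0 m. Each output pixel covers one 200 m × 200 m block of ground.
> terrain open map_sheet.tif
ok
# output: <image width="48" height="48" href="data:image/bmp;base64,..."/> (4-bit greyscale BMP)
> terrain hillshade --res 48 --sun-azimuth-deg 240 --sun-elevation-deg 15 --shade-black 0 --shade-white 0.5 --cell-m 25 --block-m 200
<image width="48" height="48" href="data:image/bmp;base64,Qk32BAAAAAAAAHYAAAAoAAAAMAAAADAAAAABAAQAAAAAAIAEAAATCwAAEwsAABAAAAAAAAAAAAAAABEREQAiIiIAMzMzAERERABVVVUAZmZmAHd3dwCIiIgAmZmZAKqqqgC7u7sAzMzMAN3d3QDu7u4A////AGZoh3ZURYvM78cza9uHhzFJlSMzIkZ4iGZnh3ZUNIzu/adCOcuYhRBapSNDI0Z4iHZWd3dkM47+t0VSFqy5cwB9xCRCI1Z3d3ZFZndkI4zZIAaDBK3KcQGvsiVSJGd3d2QzVndjElhxABnGFK3ZQAPfgTZCJGd3djMSRWZTEkQwAF35NJ21AAbuYldSJXd2ZjMzRmVDNVMzNZ/8U3pxAEnKVGZTNndlZlVmZmVWeHVGeK78Y0ZAFpmYVWZDV3VVZneIh2V4mXVXmIvbcyMiapd3ZmZWiGVWZniZl1V4iHd4mGipdCETeXZ3eIiJl1VVZniJl1VmZnd4hjNndTETZmdlVniJlkRFVneIhlZlVWZmUwA2dkIjRWZDR4mIdCNFZnd3dnd1RERFQgBHh2VERWZXzcqXUhJFZnd3d5l1QzNFZCR5qph2Zme//8hkMjVmZod3eKl0MjRoqHi7u7qXZnr//HUhJGiYdoiIialkM0aM25mZmaqGVYv/tkMAN5qXZYiZmqllZ3it2nZEV4iGNGnLhDMjabuWVImqq7hWmXebuFRGiZiGQkaZdTRXi7qGQ4m7u6ZGmXd5mHeKupmGQ0aKlSR5q7mEIom824Q1iHd4mZq7uYh3ZVerlCRoq6hBAYm823Q1eImImaqqmHZ3dmirhCNXmoQAE4ms2oZEaJmpmqmZiHZndmirhBE2mXMBNIiby5cyR4mqqpiIiJhmZmeJgwAWmoUzM4iaupYxN4iauXeImrp1REVndAAFm6hTEYiJmYYxN4map2aJmZdkMjVnhQAEi7hSEoiIiIZCR5qph2eJl1RVUzRolQADi6dCNIiHeIZEWJqZh2Vnh0NXdTI3gwADipYzVpiHZ3dmeJqZl0I4qENpliAVYQAEiXVWd3dmZniIiaqqgxFr2TN6lQAEUAAWiHZ4iFVEV5qqiJqpUQSu6DSJhAATQAA3iIiaqUREaby5d5qmITfP2EWIdTMjQQBYmavNulVWesymNHl0I1neyGaIh3UzQgOLu73cqXd3ialjEldTNXnNyXZ4d3ZVQiarqqqod4h4iIdTJGZVZ4mruoZmZmZ3UQR3eIh2Zmd4iIdlZndniIiaqoZVZmZlIABHiId3d1Z4iIh3eIiIiIiIiZdlZ2VUIAJph2d3d3iIiIiIiZmIiHd3eJmGZlRndlVVQ0VneIiYh3eImqmZmYiHeJmYhkWKl0EAAkZ3d4iIdneJmph4iIh3iIirpjWKcwAAFWd4d4iHZ3iZmGRFVWZmeHettTR4YxAAWId3d4iHd4mpdCE0RFVUVla9pTR4h1ABeYd3d4iIiJqoUxJFZmZVZ3e8l1V5u4IAWHZneIiIiJmWQyNXiId3m6mrqYeLy4EANmZWd3eImZh1REVniIh4vtqby6mqqYEABFVWd3eImpdVVmZ3iYh4vuyrypmZiYIAA1Zmd3eJmpZVZ3d4iIh4rdy6l1Z4mpMAAlZniHeJmYZVZ3d4iIiInNyodTR5u5MAAVZ4iHeJmYZWZ3eIiIiIi9yXdkR7y5QAAEZ4iA=="/>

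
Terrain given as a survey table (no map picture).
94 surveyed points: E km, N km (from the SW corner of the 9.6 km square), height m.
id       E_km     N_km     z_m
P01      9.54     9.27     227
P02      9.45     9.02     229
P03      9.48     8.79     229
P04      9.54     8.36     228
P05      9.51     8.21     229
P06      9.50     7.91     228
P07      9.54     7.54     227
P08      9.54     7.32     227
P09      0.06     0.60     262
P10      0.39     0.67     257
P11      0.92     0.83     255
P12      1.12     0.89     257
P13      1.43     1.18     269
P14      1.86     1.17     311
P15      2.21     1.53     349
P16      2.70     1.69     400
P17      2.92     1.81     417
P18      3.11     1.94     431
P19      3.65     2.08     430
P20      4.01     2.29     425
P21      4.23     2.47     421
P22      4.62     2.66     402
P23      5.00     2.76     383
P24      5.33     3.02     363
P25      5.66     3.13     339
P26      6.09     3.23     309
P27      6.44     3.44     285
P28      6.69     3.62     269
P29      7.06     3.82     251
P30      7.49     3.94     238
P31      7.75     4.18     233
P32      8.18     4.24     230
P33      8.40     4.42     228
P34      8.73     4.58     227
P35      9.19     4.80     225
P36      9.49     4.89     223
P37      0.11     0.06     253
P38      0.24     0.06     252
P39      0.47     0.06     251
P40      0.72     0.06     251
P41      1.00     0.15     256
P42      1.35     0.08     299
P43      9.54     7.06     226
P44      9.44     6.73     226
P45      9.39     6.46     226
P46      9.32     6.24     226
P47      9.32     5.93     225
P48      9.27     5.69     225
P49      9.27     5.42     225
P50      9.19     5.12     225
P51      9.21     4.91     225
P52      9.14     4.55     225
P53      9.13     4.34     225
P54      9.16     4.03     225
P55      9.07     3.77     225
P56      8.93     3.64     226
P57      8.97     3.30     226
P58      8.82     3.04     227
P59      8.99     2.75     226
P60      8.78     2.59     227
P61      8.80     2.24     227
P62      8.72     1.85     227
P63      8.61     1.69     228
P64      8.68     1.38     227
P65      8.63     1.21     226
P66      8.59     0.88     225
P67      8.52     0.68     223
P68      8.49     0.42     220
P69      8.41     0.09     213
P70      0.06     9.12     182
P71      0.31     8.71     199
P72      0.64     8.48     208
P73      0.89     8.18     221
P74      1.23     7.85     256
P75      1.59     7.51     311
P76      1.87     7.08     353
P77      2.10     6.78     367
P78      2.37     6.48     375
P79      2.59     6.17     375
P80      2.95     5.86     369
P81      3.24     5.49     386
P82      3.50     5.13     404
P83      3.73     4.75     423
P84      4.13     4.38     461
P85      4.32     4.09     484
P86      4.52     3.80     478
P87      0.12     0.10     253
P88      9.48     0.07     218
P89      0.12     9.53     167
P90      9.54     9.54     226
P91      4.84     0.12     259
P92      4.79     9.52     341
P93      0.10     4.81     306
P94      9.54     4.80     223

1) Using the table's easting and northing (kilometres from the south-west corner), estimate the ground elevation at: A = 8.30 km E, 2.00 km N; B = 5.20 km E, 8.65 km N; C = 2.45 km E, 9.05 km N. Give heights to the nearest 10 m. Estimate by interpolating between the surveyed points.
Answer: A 230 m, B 310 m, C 310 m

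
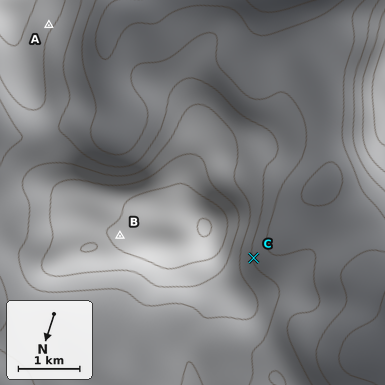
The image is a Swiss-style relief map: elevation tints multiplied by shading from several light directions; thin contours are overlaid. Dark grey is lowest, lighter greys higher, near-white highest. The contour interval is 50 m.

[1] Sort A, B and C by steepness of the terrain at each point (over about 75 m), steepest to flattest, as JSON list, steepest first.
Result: ["C", "A", "B"]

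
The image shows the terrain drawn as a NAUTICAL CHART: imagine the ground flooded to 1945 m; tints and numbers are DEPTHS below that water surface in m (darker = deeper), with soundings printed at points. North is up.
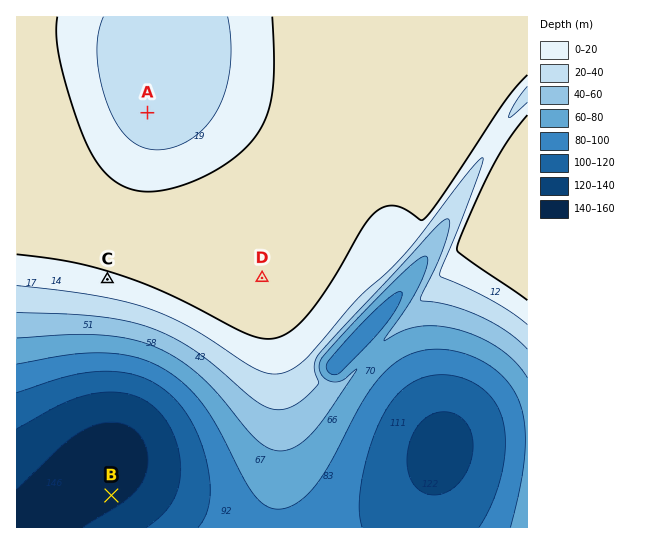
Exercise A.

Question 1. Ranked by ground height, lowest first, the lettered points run B A C D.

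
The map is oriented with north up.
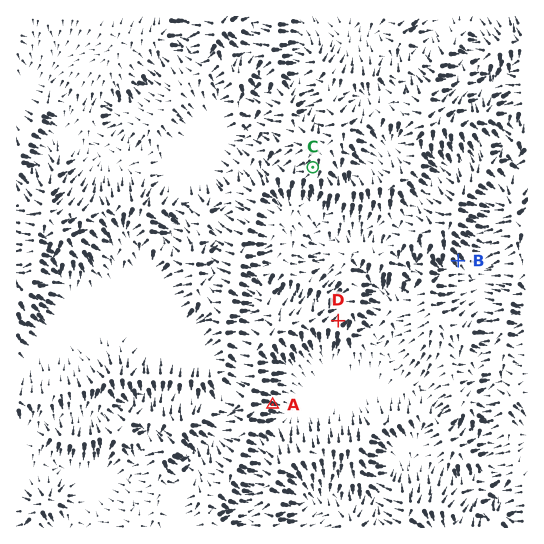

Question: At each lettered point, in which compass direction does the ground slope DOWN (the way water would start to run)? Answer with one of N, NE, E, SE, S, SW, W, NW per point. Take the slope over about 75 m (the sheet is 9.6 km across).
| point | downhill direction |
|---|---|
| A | E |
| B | SE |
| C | SW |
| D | NE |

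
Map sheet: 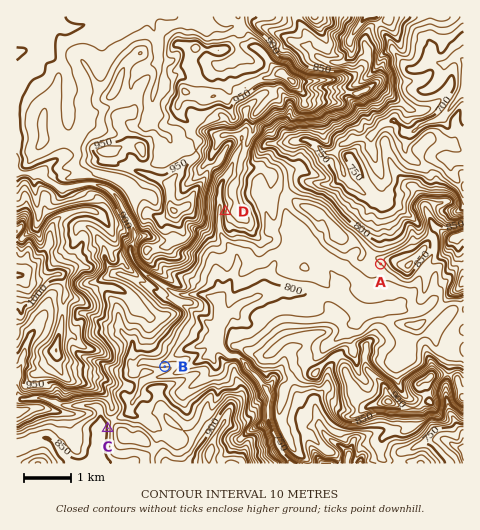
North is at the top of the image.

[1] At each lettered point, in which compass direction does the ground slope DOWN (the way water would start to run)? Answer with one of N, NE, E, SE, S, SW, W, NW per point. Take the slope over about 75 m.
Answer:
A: SW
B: N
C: W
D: W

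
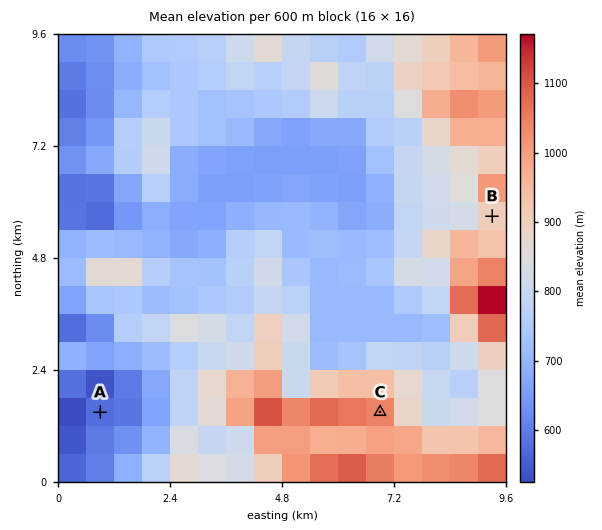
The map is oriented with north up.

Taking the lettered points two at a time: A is below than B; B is below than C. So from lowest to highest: A B C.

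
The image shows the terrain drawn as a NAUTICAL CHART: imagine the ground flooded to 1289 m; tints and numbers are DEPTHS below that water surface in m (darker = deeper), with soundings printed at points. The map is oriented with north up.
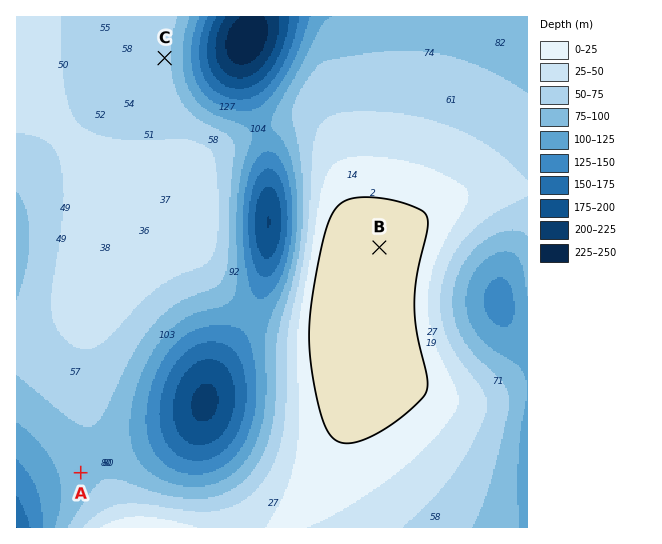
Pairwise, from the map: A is below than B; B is above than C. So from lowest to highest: A C B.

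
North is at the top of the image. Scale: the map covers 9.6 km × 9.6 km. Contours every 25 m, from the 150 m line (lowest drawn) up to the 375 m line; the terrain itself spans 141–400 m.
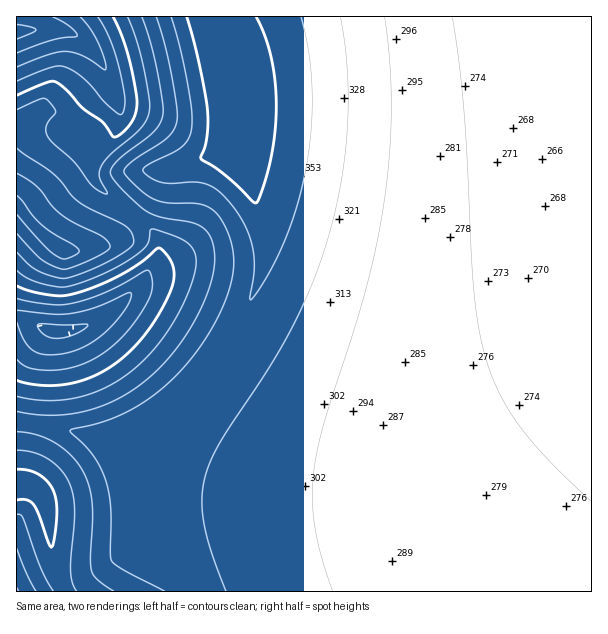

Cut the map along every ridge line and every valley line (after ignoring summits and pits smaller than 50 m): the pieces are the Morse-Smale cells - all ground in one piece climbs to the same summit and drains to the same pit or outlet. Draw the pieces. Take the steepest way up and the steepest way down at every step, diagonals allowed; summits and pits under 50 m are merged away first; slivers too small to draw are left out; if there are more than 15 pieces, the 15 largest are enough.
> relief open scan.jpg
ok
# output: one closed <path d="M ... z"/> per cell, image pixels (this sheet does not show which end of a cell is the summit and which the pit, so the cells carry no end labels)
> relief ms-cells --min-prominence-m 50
<path d="M591 16l-389 1 18 49 8 33 1 27-3 26 21 28 13 35 4 18-2 33-8 25-12 26-31 45-40 38-53 32-6 17 0 10 10 32 5 34 0 18 1 6 4 4 39 24 17 15 404-1z"/><path d="M225 150l-18 7-43 11-2 2-11 28-13 18 19 21 0 21-19 29-25 23-24 15-21 6-21-1-26-14-5 1 1 104 46 7 32 10 10-2 39-18 21-14 14-10 39-41 16-21 18-33 7-21 5-24 0-21-8-33-14-27z"/><path d="M201 16l-185 1 1 15 13-2 30 0 11 2 10 6 21 24 8 18 10 27 1 13-7 15-17 20-5 18 8 15 37 29 14-19 13-30 43-11 19-8 3-23-1-27-8-33z"/><path d="M60 30l-30 0-12 1-2 2 0 173 14 16 26 25 7 5 12 0 33-8 9-6 19-19 0-3-32-24-8-10-4-9 5-18 17-20 7-15-1-13-10-27-14-27-19-17z"/><path d="M23 421l-7 1 0 64 8 0 9 2 9 7 4 9 8 60 8 27 124 1-15-15-43-28-4-51-12-39 0-10 8-18-19 7-6 0-32-10z"/><path d="M17 206l-1 109 5 1 26 14 21 1 13-3 17-8 22-16 18-17 19-29 0-21-20-20-20 21-12 8-18 4-24 2-15-11z"/><path d="M24 486l-8 2 0 103 46 1 0-4-4-7-4-17-8-60-8-12z"/>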